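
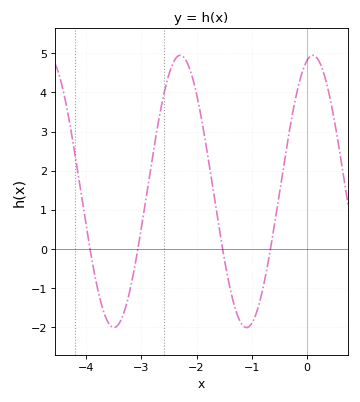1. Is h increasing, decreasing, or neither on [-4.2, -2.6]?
neither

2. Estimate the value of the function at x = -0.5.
1.4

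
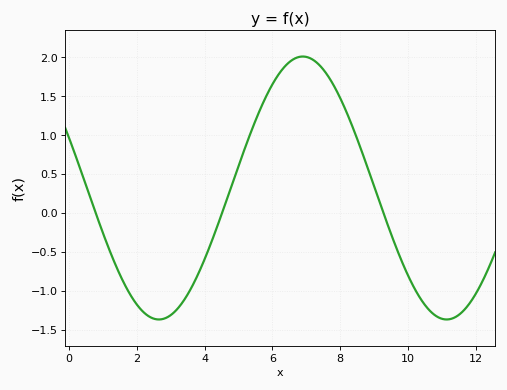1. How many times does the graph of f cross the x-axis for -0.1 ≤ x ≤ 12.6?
3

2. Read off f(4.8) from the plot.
0.35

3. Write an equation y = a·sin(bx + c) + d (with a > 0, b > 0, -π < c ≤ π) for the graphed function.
y = 1.69sin(0.74x + 2.8) + 0.32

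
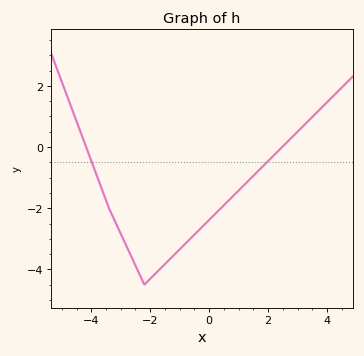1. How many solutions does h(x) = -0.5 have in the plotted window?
2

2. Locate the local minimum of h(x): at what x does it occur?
-2.2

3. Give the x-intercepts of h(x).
-4.17, 2.48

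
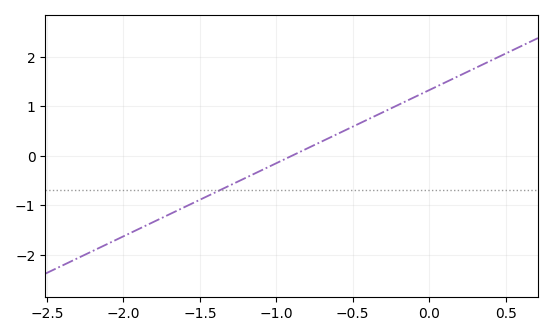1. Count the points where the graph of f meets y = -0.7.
1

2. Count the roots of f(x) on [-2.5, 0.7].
1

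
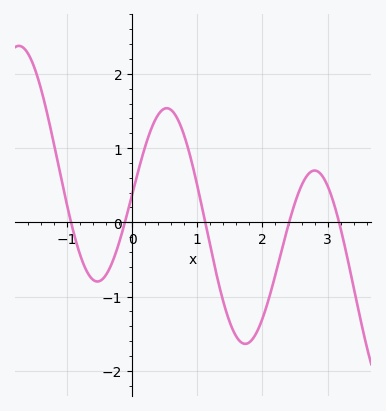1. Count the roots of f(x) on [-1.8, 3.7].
5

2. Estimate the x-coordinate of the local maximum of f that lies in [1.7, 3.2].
2.8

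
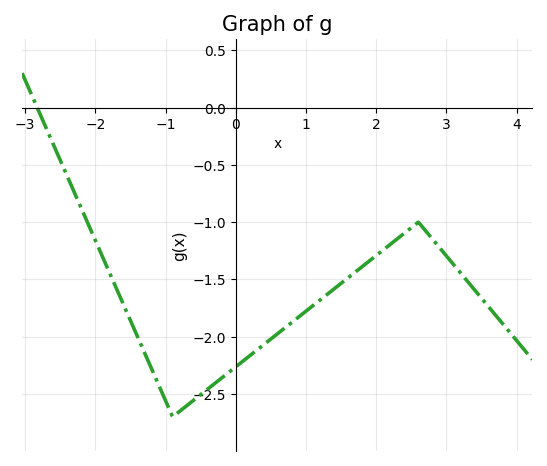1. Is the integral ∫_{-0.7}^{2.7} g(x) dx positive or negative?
negative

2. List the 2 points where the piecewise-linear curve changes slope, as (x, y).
(-0.9, -2.7); (2.6, -1)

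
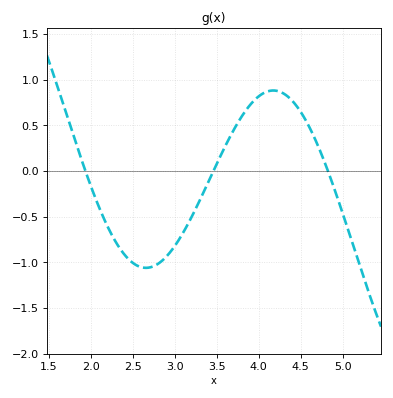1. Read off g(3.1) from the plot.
-0.7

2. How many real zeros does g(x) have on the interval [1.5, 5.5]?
3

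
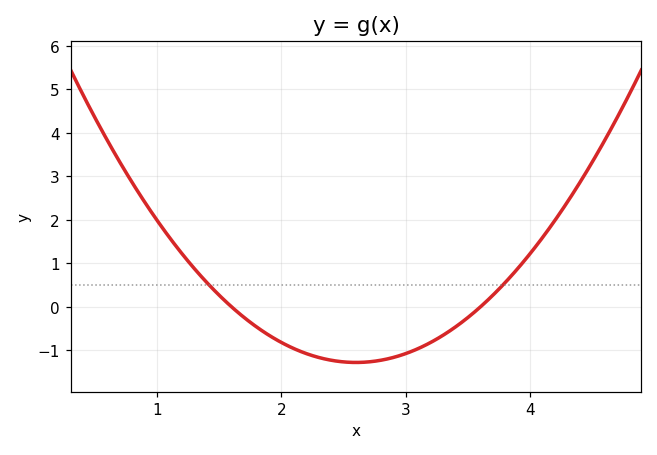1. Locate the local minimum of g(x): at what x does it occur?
2.6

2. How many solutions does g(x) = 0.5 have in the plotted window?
2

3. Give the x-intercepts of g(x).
1.6, 3.6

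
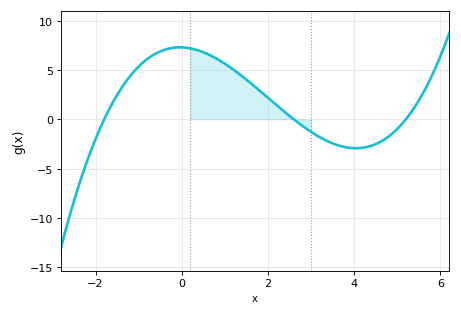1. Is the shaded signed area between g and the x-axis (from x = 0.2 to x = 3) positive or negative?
positive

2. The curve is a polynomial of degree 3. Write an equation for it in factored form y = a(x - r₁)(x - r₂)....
y = 0.3(x + 1.8)(x - 2.6)(x - 5.2)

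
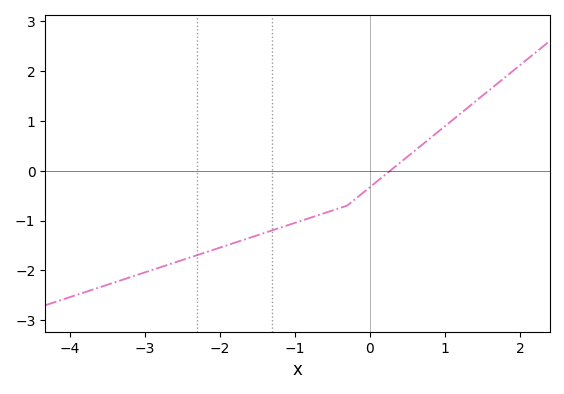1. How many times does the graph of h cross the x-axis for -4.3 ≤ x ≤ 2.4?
1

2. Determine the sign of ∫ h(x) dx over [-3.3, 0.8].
negative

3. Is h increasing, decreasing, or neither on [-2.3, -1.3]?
increasing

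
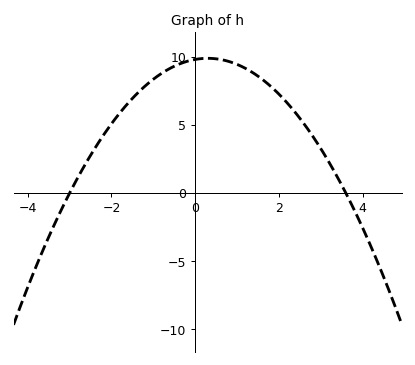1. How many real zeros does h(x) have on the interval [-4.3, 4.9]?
2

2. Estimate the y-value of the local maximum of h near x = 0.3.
9.91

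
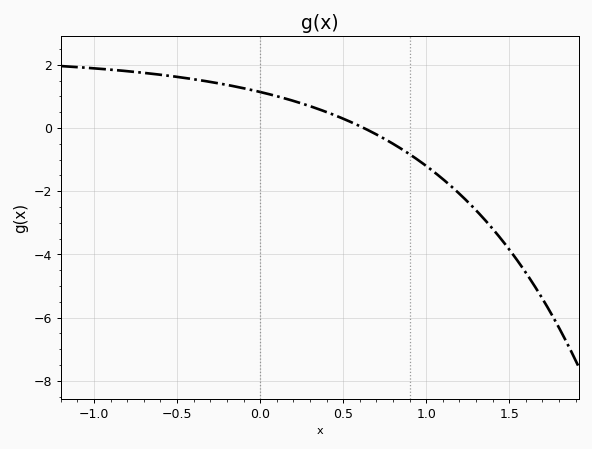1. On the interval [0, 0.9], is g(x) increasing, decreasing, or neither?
decreasing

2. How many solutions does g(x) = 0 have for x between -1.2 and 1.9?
1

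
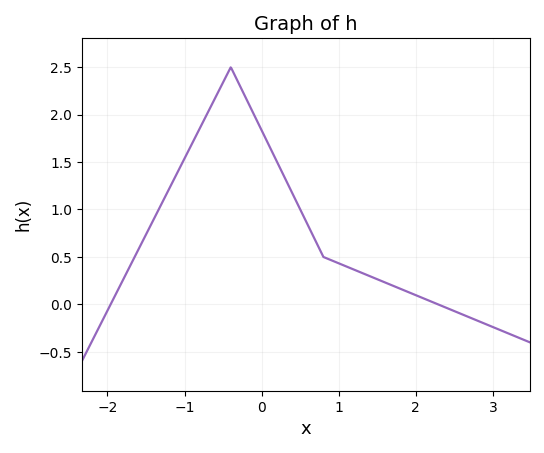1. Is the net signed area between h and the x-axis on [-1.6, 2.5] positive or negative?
positive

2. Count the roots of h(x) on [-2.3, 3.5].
2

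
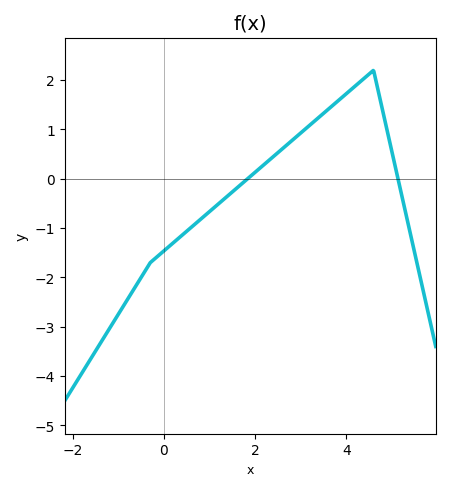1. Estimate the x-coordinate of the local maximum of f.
4.6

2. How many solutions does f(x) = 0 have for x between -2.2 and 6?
2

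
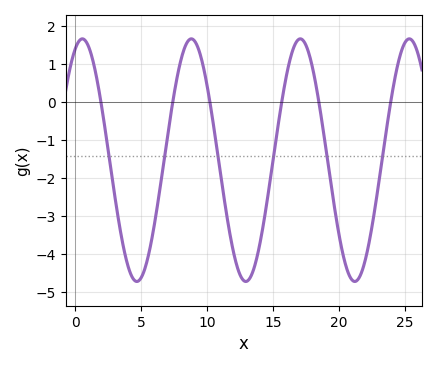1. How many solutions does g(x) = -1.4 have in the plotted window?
6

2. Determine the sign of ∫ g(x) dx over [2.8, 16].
negative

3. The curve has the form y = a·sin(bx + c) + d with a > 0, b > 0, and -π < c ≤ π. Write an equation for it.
y = 3.19sin(0.76x + 1.16) - 1.52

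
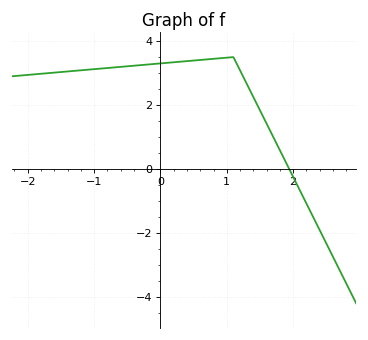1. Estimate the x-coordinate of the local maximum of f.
1.1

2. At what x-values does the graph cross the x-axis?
1.94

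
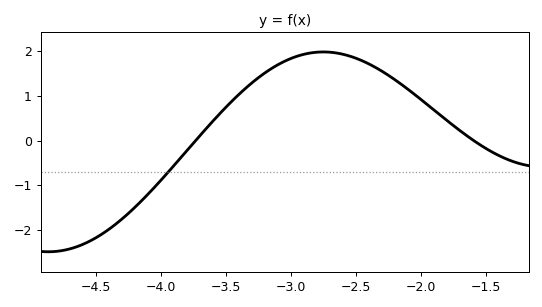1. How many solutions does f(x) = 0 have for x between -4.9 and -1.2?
2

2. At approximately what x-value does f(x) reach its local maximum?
-2.7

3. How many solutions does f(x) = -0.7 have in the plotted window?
1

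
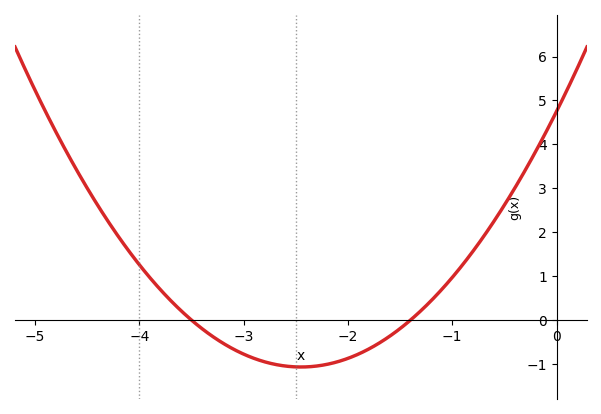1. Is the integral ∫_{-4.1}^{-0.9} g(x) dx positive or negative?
negative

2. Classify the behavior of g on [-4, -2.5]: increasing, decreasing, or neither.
decreasing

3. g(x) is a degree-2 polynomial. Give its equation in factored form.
y = 0.97(x + 3.5)(x + 1.4)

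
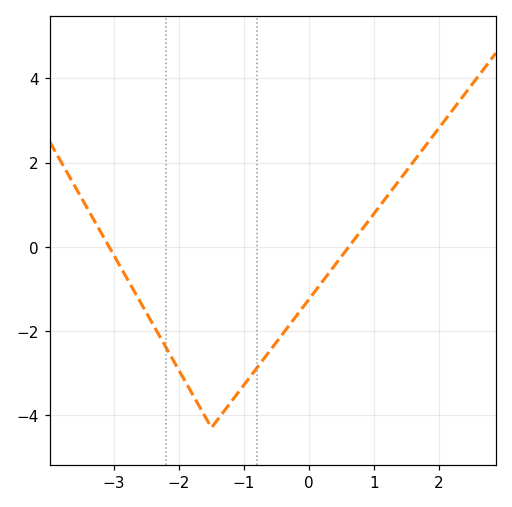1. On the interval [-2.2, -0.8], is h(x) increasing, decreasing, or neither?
neither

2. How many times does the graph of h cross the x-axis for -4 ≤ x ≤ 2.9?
2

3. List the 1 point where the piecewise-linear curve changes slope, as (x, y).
(-1.5, -4.3)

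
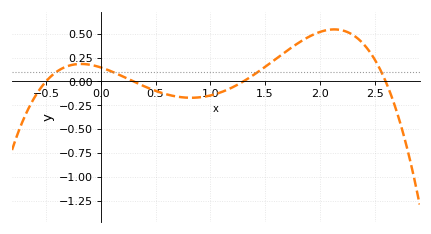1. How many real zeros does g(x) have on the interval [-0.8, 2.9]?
4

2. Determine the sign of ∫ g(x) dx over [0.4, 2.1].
positive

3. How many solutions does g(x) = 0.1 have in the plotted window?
4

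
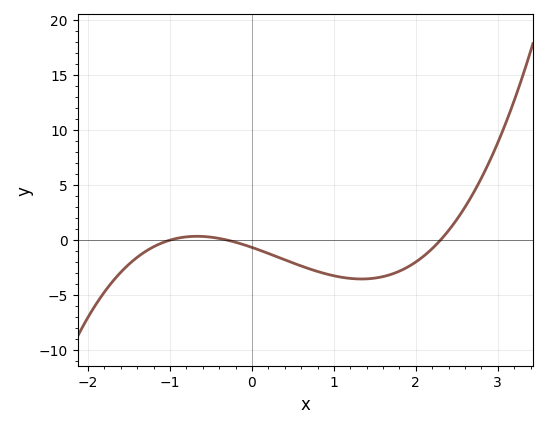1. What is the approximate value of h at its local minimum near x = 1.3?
-3.5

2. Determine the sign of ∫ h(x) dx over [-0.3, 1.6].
negative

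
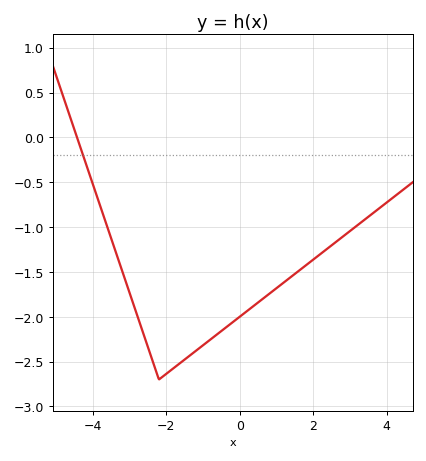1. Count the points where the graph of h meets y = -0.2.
1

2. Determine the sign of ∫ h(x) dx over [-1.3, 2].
negative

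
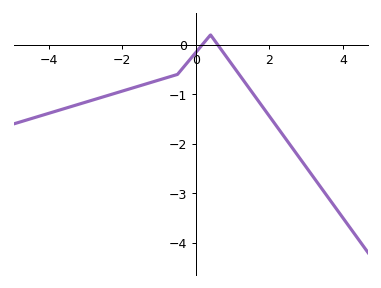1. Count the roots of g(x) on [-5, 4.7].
2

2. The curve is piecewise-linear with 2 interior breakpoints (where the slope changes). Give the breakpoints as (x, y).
(-0.5, -0.6); (0.4, 0.2)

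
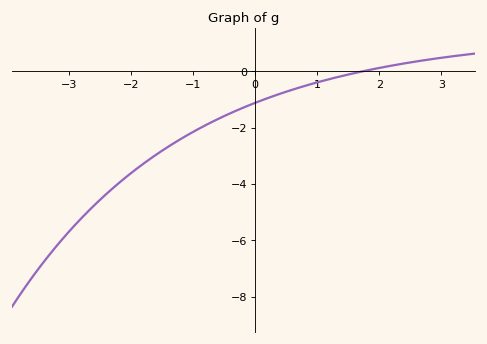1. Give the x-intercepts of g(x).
1.7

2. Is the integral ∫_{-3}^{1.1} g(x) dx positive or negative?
negative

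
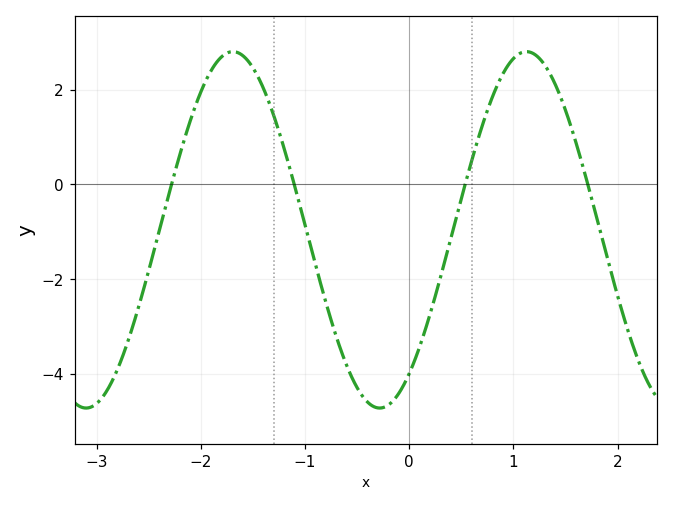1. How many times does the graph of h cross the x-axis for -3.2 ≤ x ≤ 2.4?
4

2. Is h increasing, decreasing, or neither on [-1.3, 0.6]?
neither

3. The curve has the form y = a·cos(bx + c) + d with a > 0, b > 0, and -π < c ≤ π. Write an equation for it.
y = 3.77cos(2.23x - 2.51) - 0.96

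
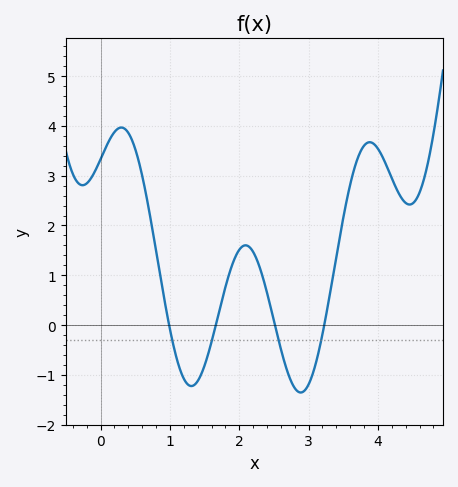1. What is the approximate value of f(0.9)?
0.7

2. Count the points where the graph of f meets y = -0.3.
4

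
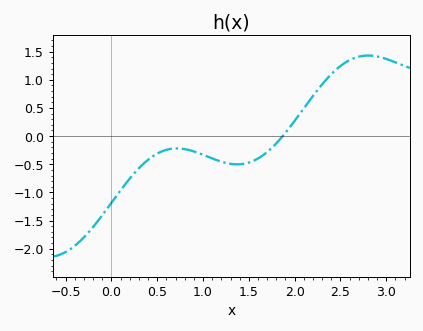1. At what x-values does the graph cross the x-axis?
1.87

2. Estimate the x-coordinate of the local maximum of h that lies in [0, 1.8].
0.714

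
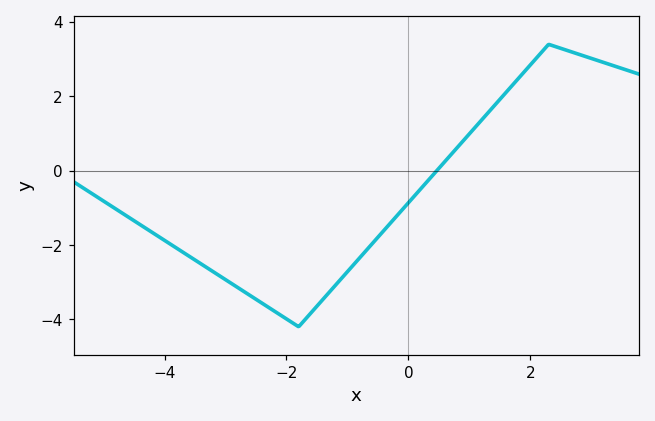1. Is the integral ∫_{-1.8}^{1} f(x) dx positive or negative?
negative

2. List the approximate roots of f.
0.466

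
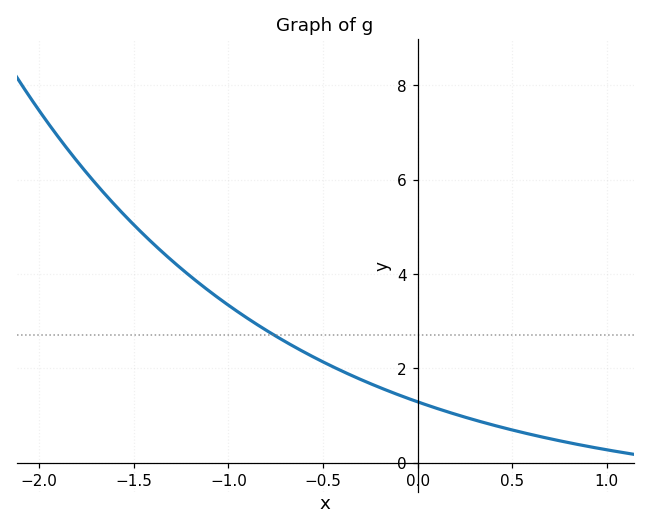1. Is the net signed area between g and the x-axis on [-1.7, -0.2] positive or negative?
positive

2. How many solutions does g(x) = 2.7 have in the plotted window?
1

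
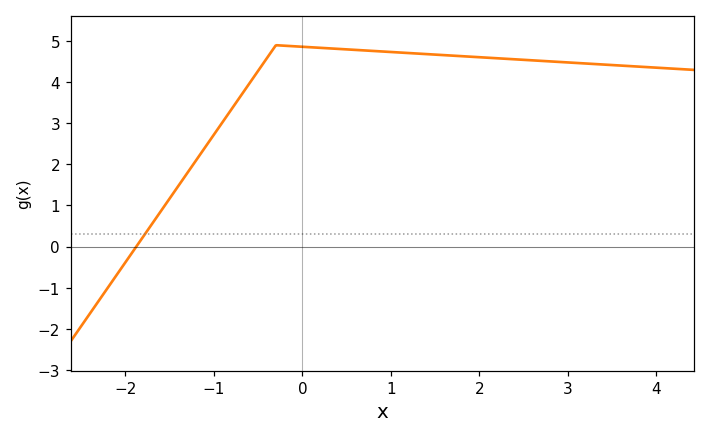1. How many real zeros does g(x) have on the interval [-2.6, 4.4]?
1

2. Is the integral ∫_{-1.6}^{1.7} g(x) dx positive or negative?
positive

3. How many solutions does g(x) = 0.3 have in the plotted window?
1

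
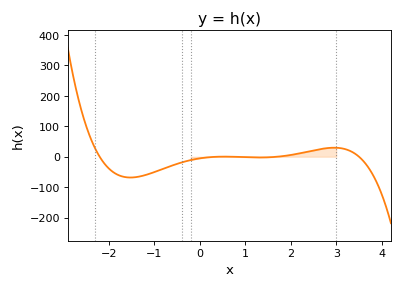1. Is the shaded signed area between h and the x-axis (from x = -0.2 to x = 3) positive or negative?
positive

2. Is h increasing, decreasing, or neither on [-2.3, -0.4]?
neither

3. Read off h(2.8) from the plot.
28.3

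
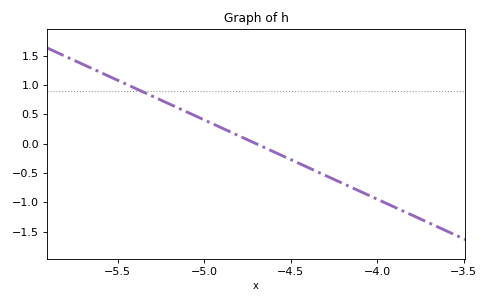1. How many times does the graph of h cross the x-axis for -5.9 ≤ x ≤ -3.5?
1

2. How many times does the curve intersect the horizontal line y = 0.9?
1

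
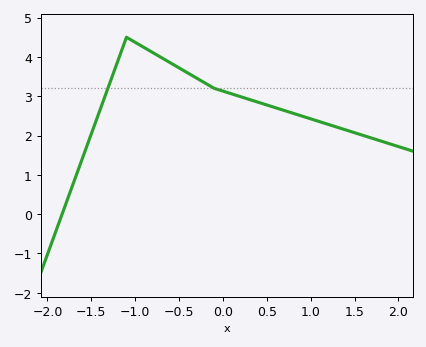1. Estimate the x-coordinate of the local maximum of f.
-1.1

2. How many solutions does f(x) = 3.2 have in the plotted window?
2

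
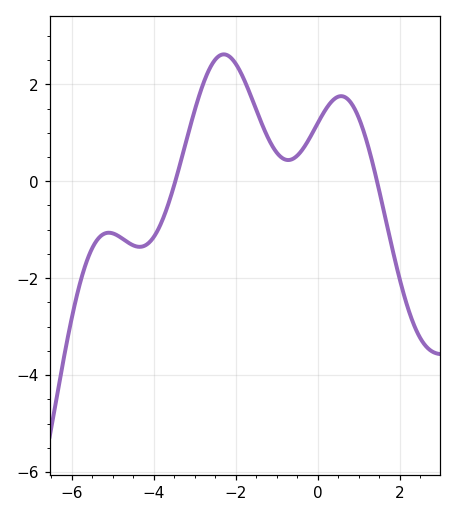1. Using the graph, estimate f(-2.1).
2.53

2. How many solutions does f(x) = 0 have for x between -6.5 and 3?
2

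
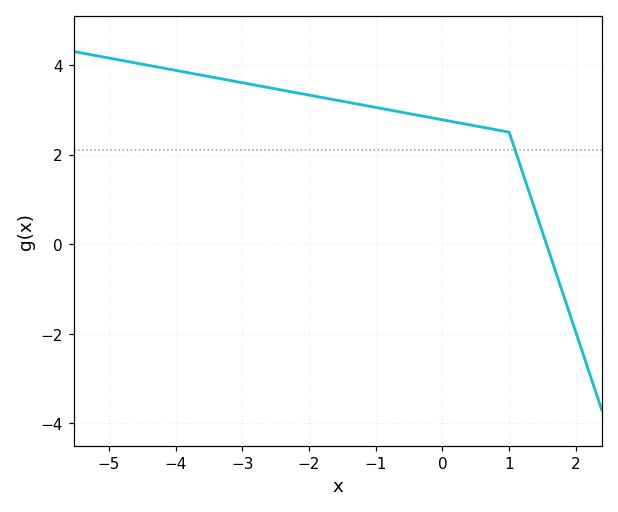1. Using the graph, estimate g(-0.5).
3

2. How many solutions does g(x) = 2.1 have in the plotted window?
1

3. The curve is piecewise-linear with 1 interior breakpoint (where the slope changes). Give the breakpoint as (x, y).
(1, 2.5)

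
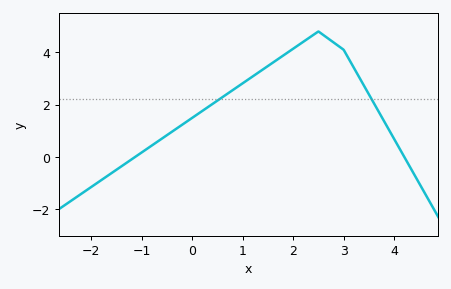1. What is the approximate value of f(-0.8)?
0.44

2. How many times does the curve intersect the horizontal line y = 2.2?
2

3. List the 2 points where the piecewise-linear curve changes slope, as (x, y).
(2.5, 4.8); (3, 4.1)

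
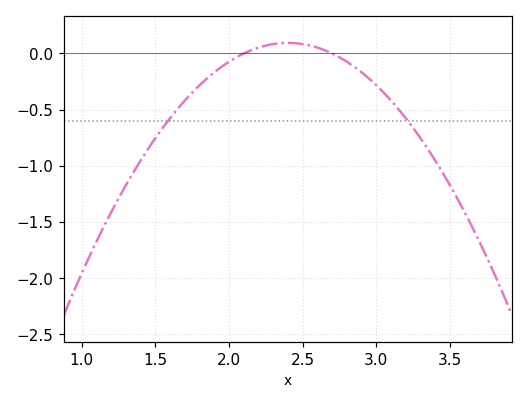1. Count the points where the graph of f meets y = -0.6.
2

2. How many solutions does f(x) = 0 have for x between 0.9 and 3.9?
2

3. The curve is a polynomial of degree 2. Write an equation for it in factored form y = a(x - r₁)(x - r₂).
y = -1.05(x - 2.1)(x - 2.7)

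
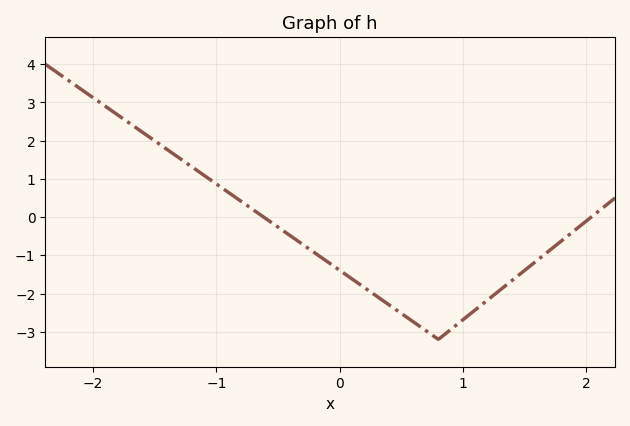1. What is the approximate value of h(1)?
-2.68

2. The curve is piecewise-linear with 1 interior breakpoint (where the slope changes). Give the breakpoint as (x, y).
(0.8, -3.2)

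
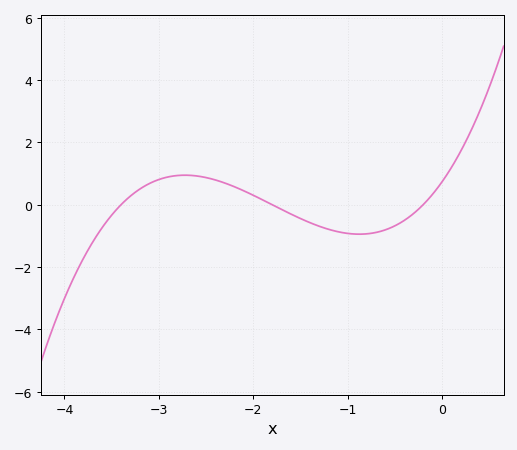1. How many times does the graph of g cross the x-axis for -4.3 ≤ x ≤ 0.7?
3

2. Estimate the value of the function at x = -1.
-0.922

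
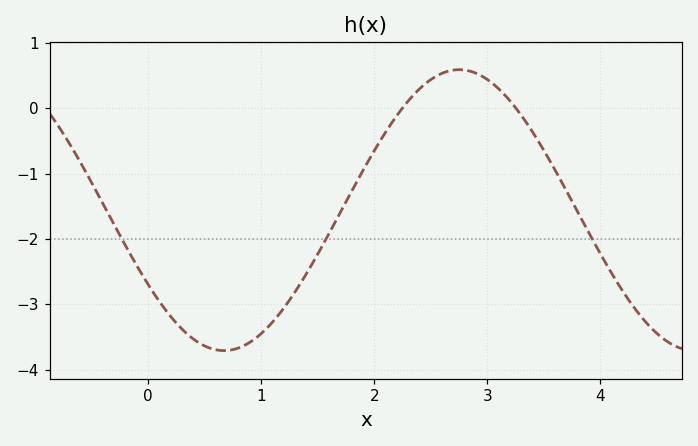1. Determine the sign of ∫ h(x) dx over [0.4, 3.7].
negative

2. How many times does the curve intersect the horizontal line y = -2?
3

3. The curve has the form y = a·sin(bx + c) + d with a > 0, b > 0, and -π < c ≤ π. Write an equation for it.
y = 2.15sin(1.51x - 2.58) - 1.56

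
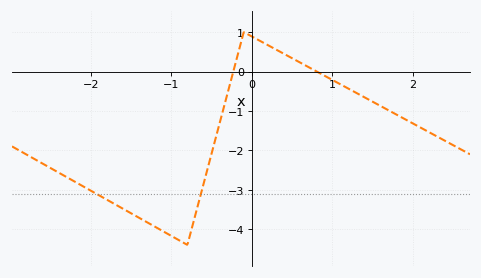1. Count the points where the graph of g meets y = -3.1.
2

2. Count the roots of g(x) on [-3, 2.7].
2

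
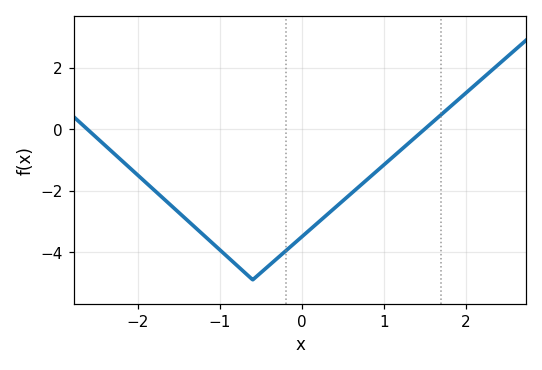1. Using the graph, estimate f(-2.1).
-1.2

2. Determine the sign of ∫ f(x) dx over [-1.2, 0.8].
negative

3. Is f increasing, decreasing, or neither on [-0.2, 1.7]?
increasing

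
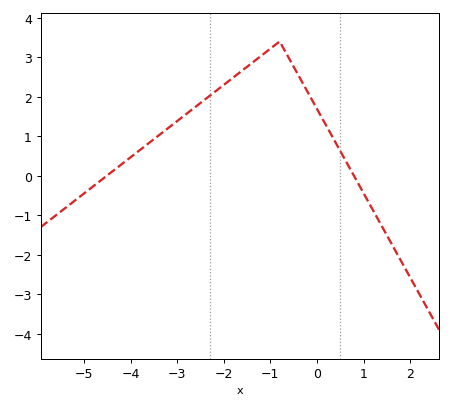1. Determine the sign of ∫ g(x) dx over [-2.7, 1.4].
positive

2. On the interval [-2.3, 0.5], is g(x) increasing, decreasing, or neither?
neither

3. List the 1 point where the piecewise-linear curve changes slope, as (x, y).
(-0.8, 3.4)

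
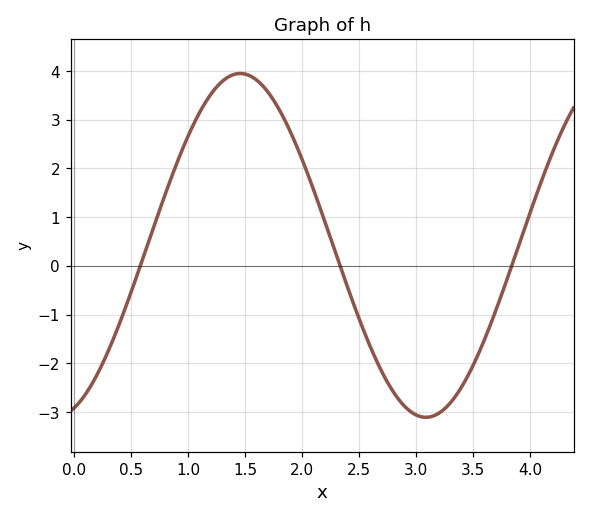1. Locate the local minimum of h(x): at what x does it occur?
3.09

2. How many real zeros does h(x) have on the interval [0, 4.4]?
3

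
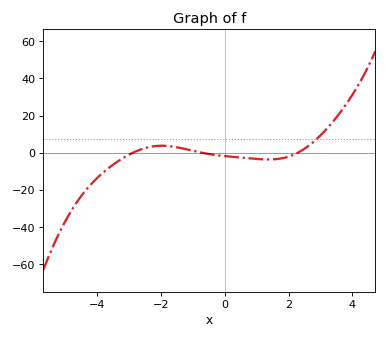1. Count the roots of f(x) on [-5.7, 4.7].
3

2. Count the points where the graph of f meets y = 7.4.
1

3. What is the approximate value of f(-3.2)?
-2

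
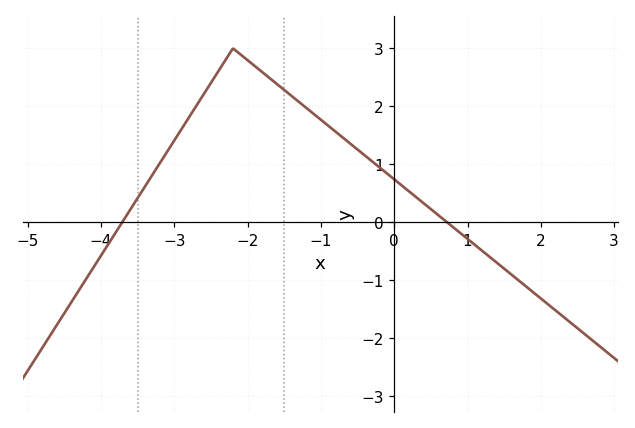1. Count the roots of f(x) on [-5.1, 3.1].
2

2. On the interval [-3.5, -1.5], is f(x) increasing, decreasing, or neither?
neither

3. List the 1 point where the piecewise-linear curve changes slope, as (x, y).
(-2.2, 3)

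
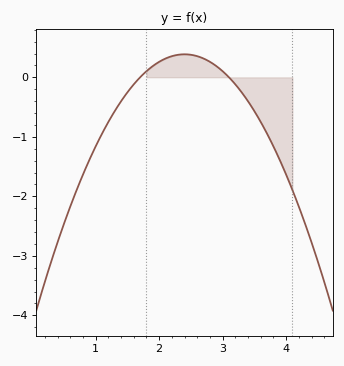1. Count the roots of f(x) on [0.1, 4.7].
2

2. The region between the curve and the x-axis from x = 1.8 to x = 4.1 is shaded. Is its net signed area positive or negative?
negative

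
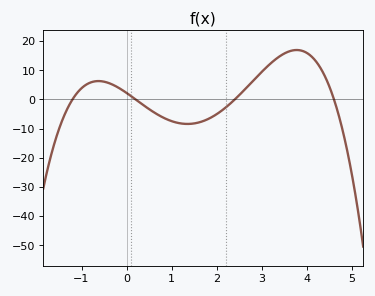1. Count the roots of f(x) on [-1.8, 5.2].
4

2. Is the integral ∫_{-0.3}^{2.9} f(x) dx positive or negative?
negative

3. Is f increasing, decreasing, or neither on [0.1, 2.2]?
neither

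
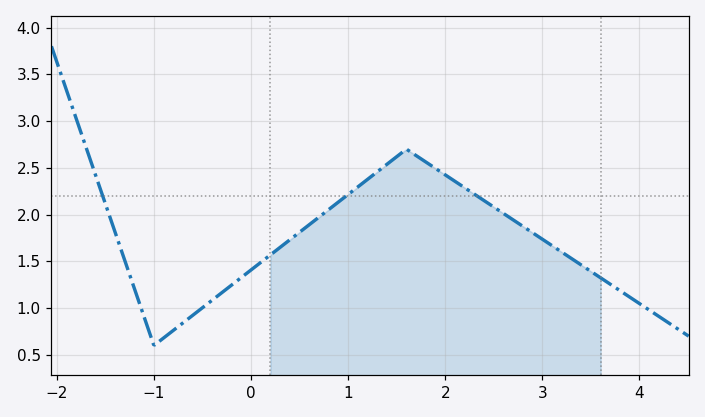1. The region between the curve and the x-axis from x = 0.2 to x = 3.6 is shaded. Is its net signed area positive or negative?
positive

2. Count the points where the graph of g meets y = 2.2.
3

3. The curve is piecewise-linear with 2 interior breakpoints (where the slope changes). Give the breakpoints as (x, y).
(-1, 0.6); (1.6, 2.7)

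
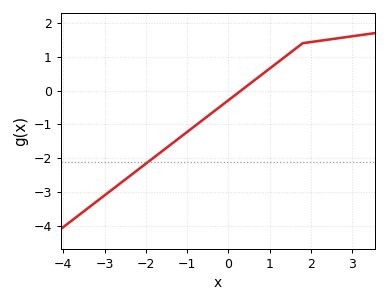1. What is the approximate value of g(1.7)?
1.31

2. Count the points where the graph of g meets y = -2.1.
1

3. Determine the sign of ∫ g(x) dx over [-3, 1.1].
negative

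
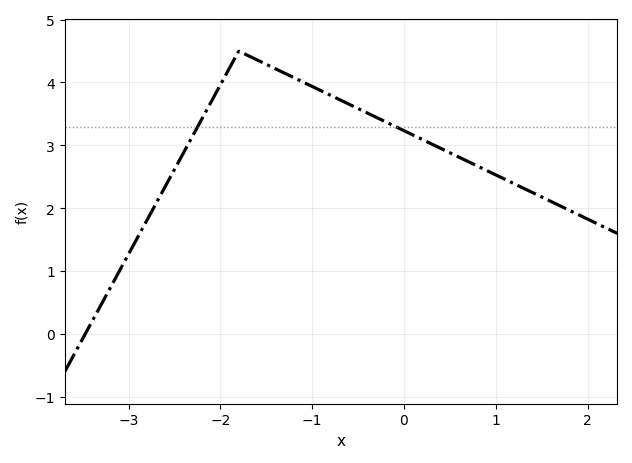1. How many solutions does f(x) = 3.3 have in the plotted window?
2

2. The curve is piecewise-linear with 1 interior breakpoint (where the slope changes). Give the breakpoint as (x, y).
(-1.8, 4.5)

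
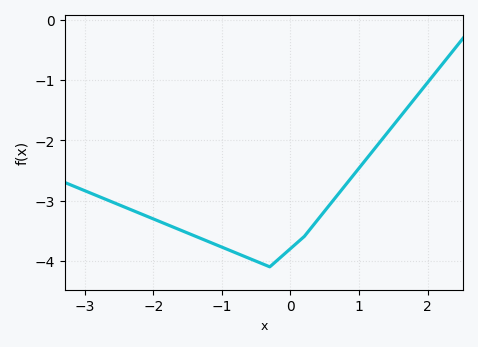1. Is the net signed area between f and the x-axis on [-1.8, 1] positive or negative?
negative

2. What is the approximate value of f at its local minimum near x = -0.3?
-4.1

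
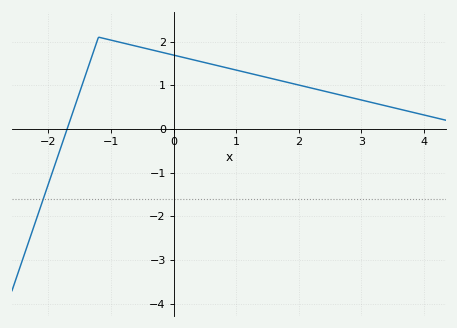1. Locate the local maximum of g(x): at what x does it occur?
-1.2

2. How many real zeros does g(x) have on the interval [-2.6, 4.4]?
1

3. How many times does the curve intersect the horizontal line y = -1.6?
1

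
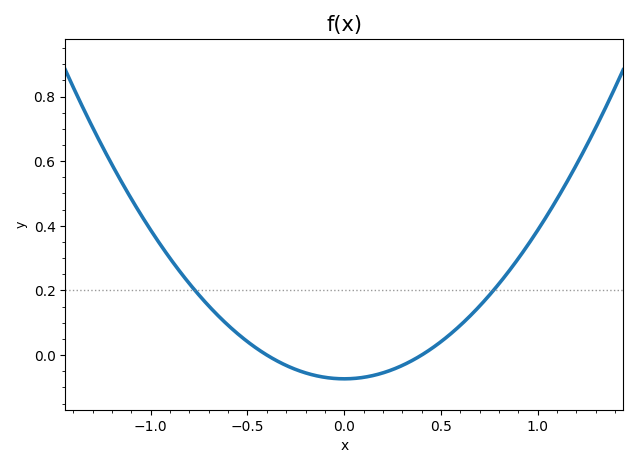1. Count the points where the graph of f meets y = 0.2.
2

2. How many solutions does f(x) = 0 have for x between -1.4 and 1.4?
2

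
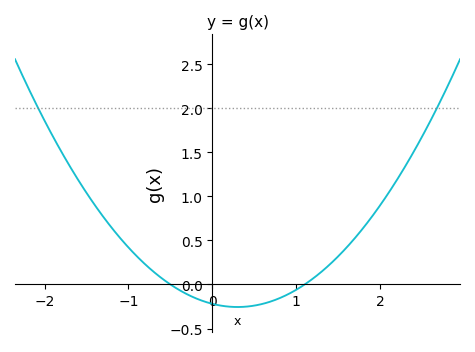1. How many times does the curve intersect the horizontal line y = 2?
2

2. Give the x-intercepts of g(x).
-0.5, 1.1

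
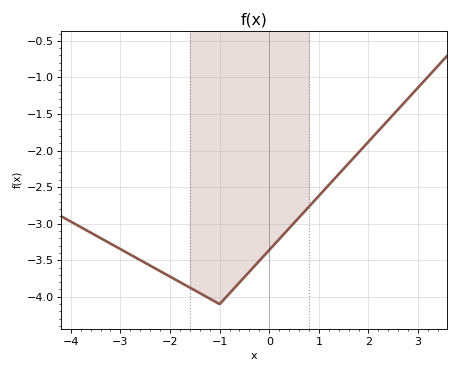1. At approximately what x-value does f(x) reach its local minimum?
-1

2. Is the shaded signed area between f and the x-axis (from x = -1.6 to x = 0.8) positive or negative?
negative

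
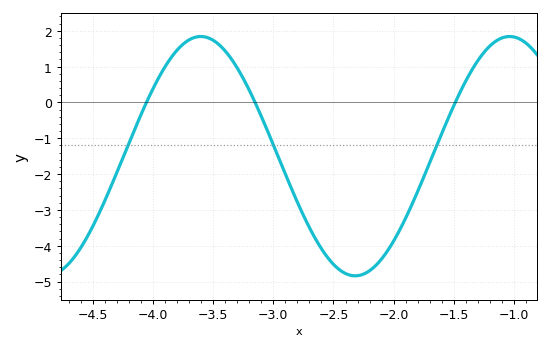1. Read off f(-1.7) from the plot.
-1.7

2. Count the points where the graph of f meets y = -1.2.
3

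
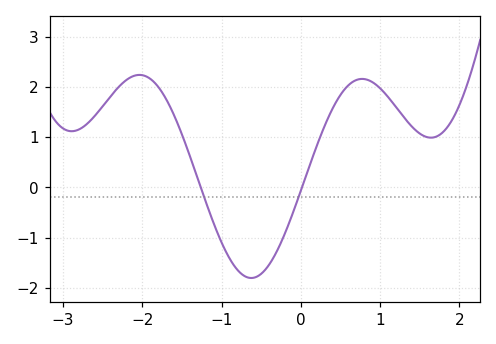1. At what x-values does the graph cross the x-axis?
-1.3, 0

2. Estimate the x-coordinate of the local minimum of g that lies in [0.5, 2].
1.6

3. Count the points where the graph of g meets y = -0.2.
2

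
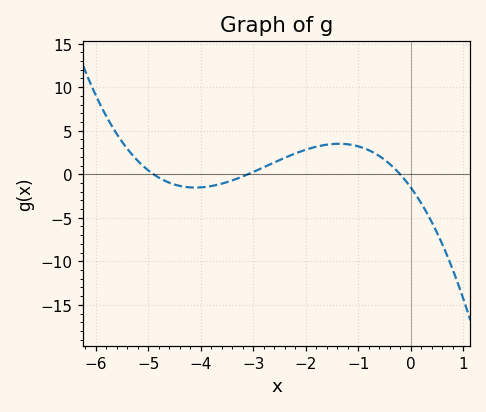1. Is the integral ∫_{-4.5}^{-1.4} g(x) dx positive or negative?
positive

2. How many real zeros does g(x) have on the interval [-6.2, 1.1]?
3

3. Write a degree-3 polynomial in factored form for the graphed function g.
y = -0.49(x + 4.9)(x + 3.1)(x + 0.2)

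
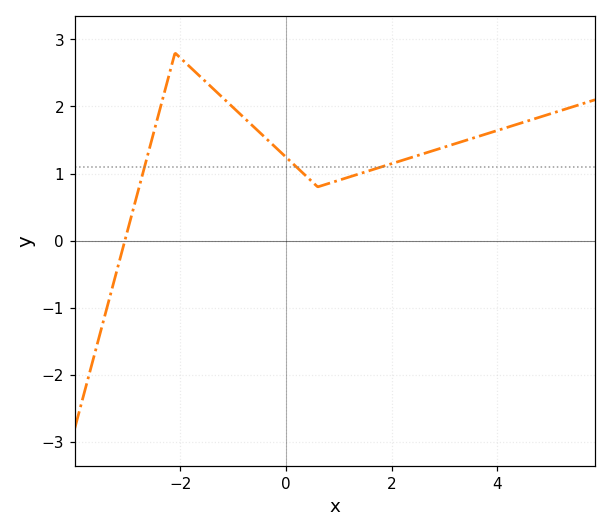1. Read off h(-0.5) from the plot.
1.6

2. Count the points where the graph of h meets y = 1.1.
3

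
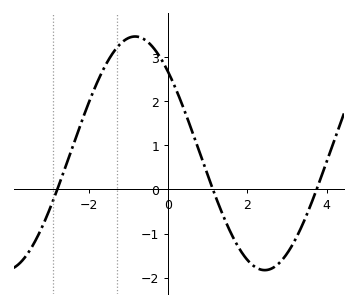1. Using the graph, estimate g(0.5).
1.6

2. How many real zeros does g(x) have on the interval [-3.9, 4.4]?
3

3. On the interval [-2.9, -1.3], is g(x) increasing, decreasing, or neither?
increasing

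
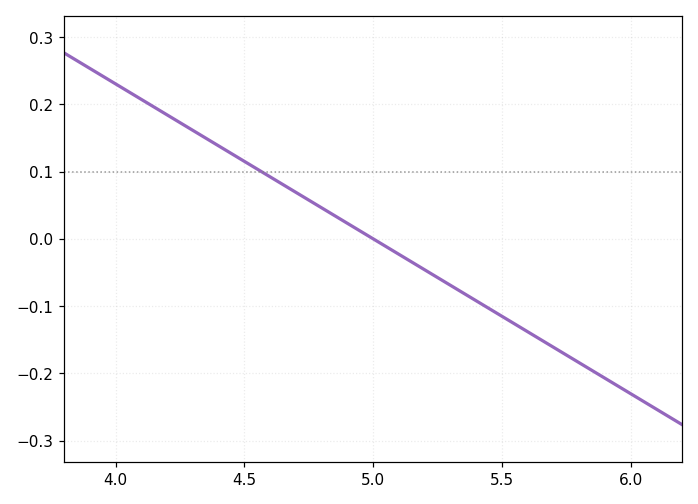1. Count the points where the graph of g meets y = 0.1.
1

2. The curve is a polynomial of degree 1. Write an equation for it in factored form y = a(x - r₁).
y = -0.23(x - 5)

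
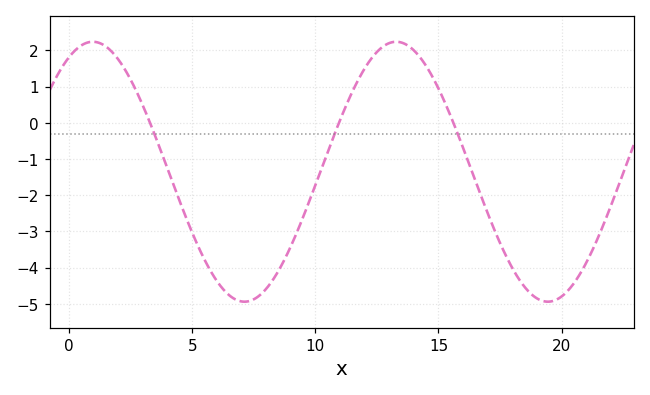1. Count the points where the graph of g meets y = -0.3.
3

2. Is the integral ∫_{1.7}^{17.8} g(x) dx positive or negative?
negative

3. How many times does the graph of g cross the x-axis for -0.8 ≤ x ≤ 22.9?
3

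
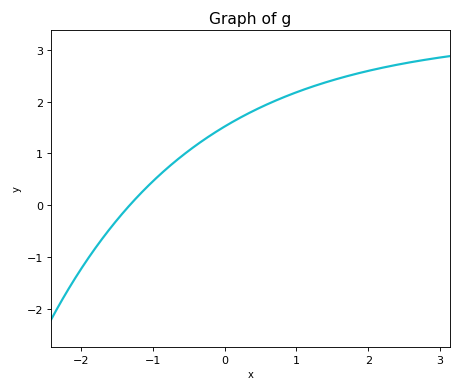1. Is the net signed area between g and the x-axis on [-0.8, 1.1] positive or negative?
positive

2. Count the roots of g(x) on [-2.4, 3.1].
1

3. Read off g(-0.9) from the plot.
0.6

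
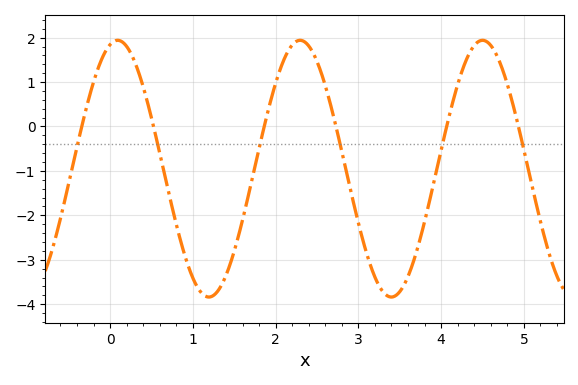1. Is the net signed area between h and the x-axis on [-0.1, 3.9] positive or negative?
negative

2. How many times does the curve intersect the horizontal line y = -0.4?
6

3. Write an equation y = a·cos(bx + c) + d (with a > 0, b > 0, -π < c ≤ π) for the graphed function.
y = 2.89cos(2.9x - 0.26) - 0.95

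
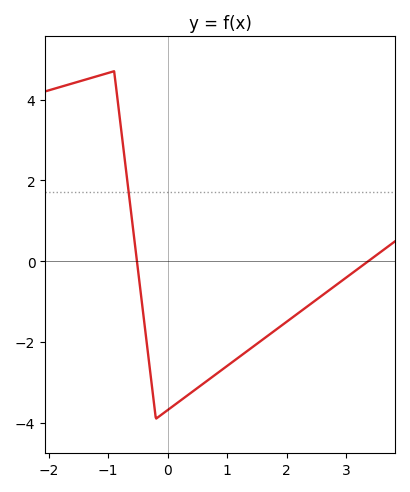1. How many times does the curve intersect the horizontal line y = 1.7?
1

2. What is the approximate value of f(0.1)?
-3.6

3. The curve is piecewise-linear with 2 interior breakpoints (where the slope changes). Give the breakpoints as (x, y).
(-0.9, 4.7); (-0.2, -3.9)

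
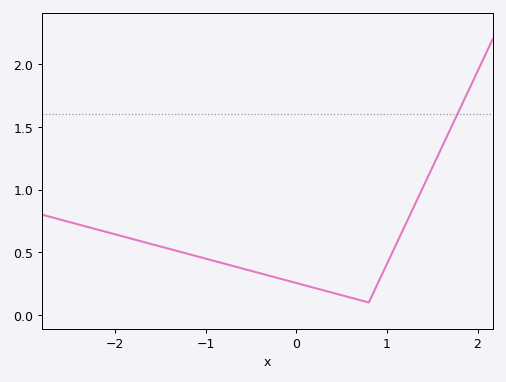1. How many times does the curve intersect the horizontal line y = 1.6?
1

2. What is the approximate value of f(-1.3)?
0.5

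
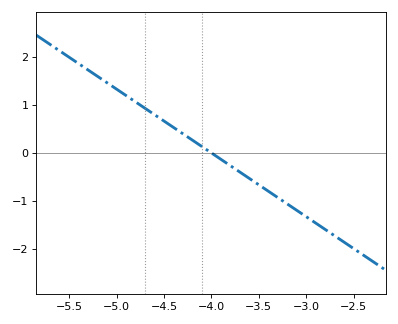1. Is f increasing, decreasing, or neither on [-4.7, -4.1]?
decreasing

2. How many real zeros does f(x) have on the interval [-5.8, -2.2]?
1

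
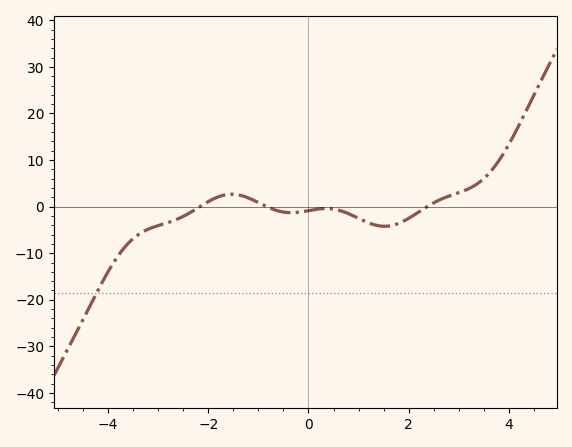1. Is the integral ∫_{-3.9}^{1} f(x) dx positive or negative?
negative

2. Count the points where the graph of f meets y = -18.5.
1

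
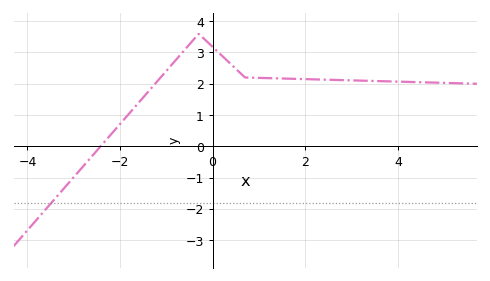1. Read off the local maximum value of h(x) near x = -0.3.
3.6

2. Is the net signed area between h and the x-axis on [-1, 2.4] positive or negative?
positive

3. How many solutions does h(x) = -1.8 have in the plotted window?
1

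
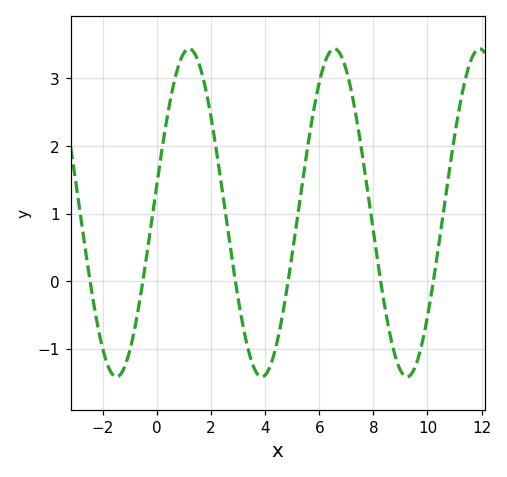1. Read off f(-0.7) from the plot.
-0.4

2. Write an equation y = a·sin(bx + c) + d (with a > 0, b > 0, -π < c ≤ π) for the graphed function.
y = 2.43sin(1.2x + 0.18) + 1.01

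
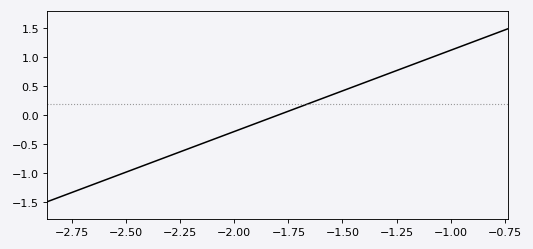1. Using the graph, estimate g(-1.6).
0.3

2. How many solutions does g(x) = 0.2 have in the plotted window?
1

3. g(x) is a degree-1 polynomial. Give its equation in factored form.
y = 1.4(x + 1.8)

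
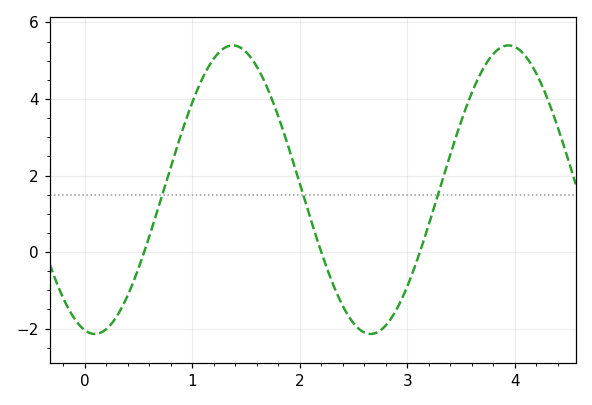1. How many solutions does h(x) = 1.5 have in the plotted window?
3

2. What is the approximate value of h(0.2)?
-2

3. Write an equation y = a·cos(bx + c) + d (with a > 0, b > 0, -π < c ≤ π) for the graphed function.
y = 3.77cos(2.5x + 2.9) + 1.63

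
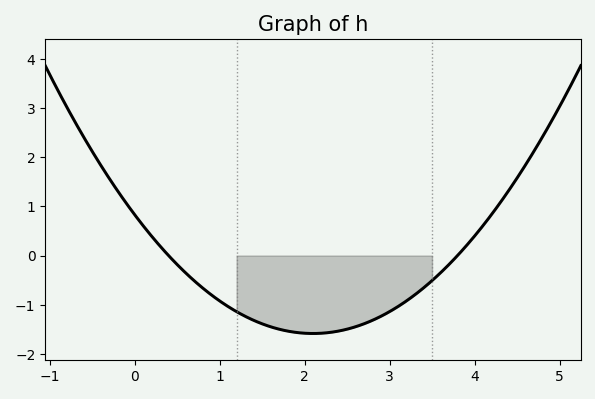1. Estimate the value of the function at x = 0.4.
0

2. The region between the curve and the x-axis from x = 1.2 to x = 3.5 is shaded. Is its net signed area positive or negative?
negative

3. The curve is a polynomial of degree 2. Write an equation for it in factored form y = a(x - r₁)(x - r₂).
y = 0.55(x - 0.4)(x - 3.8)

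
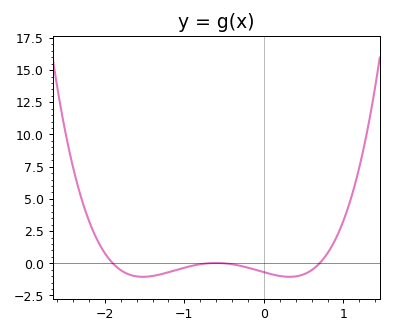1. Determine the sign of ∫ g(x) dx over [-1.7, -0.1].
negative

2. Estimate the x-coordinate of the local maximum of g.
-0.6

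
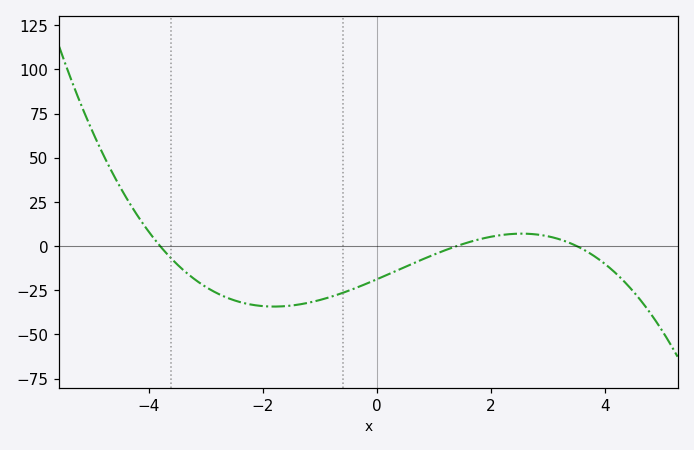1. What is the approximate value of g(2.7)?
6.83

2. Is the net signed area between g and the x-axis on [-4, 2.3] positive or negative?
negative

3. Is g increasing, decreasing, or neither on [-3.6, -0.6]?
neither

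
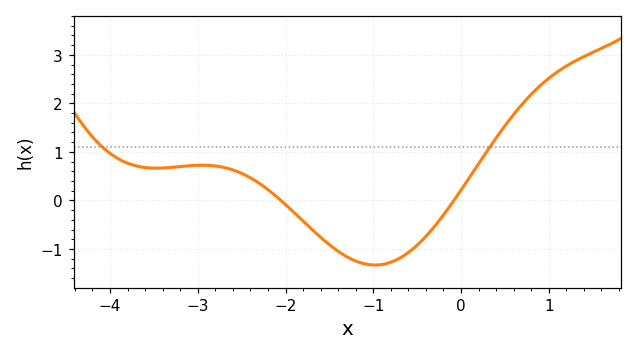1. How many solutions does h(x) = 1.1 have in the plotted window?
2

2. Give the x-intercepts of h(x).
-2.05, -0.081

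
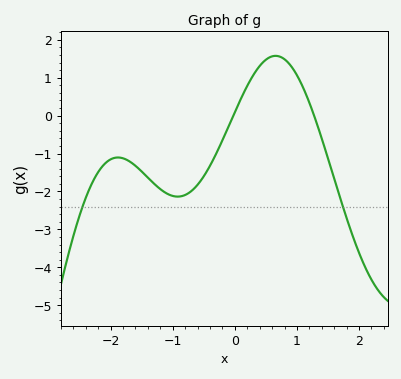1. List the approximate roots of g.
0, 1.3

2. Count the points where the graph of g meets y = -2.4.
2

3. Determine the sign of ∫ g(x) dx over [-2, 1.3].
negative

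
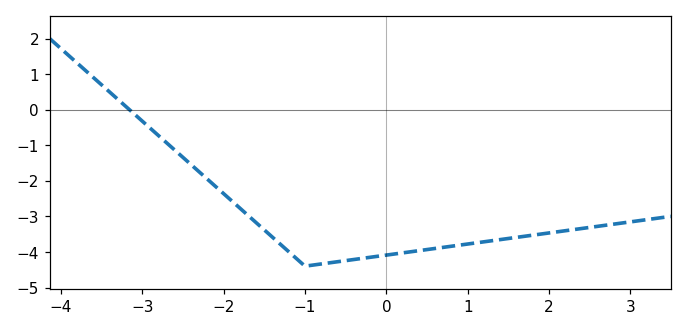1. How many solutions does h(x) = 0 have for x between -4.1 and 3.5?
1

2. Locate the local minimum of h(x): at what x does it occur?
-1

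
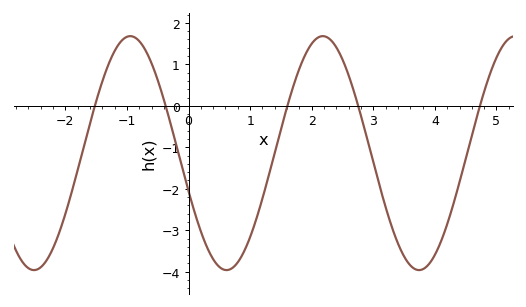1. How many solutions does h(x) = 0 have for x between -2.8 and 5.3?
5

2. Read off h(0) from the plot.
-2.06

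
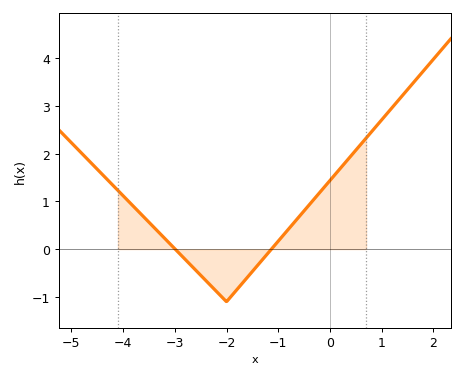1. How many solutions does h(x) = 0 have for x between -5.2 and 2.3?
2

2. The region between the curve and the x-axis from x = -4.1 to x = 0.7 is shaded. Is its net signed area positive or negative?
positive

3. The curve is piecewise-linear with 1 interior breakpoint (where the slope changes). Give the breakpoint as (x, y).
(-2, -1.1)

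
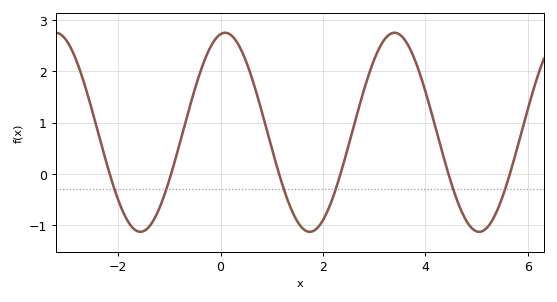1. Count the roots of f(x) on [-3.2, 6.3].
6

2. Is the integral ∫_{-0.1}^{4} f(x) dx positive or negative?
positive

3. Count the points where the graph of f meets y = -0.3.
6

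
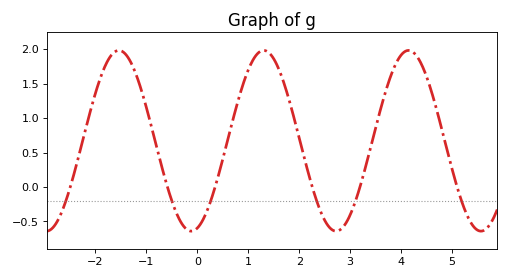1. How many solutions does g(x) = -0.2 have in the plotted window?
6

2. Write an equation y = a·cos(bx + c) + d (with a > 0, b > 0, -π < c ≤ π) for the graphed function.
y = 1.31cos(2.2x - 2.9) + 0.67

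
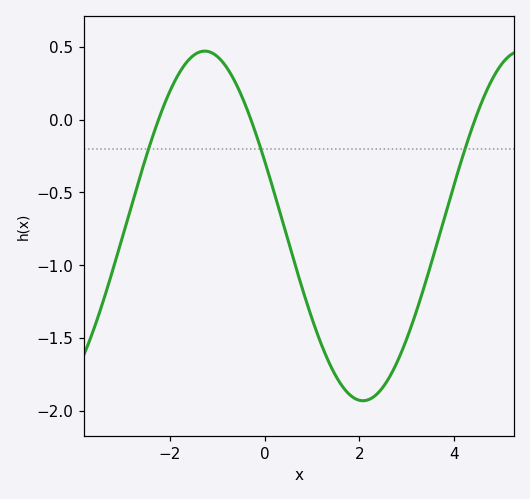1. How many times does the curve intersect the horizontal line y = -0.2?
3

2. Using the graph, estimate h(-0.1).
-0.2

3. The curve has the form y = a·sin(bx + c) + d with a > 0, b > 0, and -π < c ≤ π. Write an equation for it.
y = 1.2sin(0.94x + 2.8) - 0.73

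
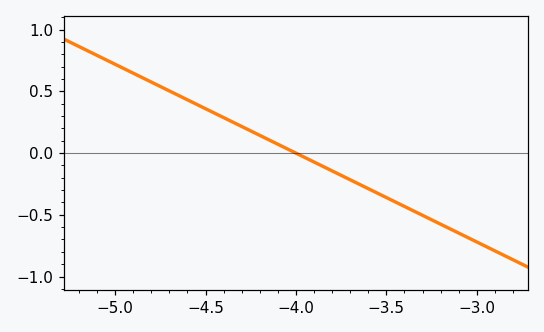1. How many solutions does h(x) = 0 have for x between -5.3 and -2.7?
1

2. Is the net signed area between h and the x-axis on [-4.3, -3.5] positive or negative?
negative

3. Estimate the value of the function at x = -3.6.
-0.288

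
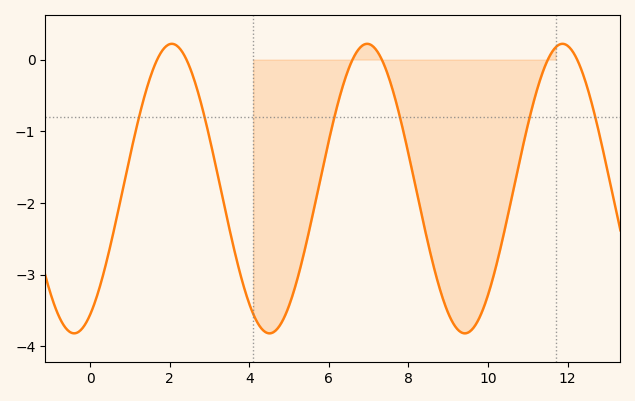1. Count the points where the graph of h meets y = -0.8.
6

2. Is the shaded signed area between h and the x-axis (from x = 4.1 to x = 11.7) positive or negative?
negative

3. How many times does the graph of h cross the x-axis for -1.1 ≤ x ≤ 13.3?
6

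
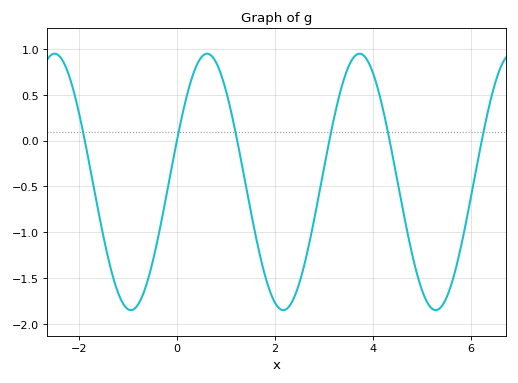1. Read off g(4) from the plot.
0.75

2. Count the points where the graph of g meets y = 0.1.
6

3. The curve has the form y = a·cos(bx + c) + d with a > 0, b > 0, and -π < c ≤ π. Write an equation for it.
y = 1.4cos(2x - 1.2) - 0.45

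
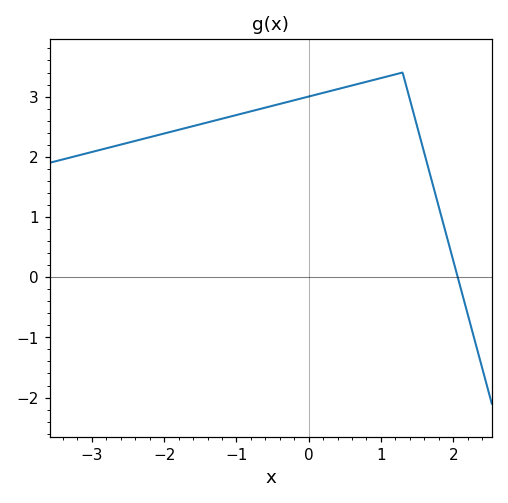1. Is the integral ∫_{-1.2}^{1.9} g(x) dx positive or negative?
positive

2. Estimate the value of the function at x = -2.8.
2.14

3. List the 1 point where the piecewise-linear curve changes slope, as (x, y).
(1.3, 3.4)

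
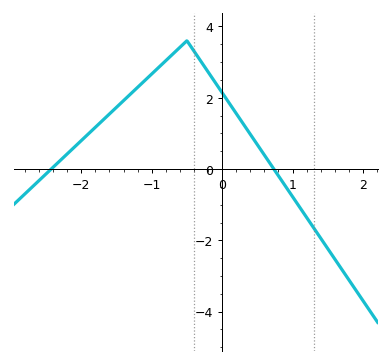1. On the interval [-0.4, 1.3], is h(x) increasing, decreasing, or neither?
decreasing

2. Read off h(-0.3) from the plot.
3.02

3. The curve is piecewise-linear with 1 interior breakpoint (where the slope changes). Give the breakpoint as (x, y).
(-0.5, 3.6)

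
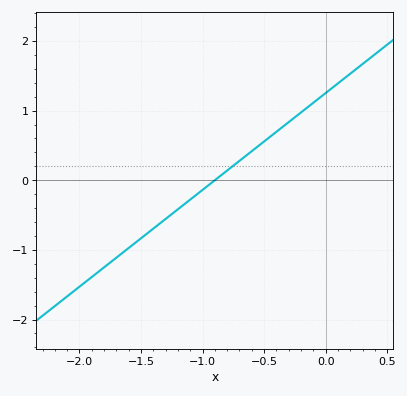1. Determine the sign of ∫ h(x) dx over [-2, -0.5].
negative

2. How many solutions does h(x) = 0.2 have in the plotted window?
1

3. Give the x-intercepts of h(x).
-0.9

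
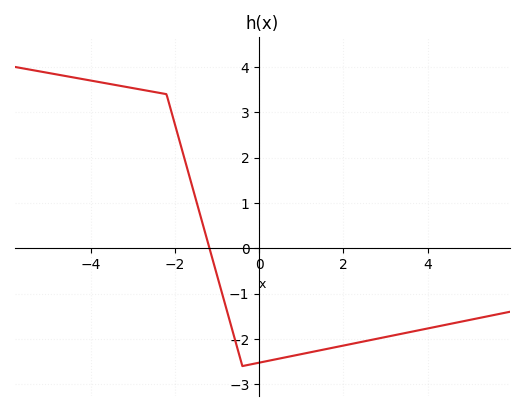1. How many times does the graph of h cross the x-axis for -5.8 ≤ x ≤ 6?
1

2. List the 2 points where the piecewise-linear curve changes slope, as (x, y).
(-2.2, 3.4); (-0.4, -2.6)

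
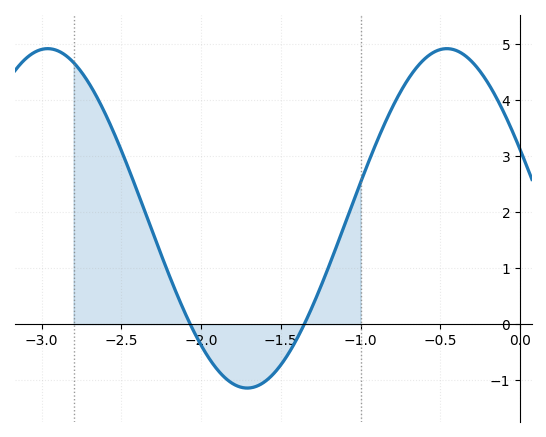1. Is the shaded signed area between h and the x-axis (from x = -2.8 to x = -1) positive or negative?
positive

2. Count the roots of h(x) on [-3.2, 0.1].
2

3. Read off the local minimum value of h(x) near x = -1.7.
-1.1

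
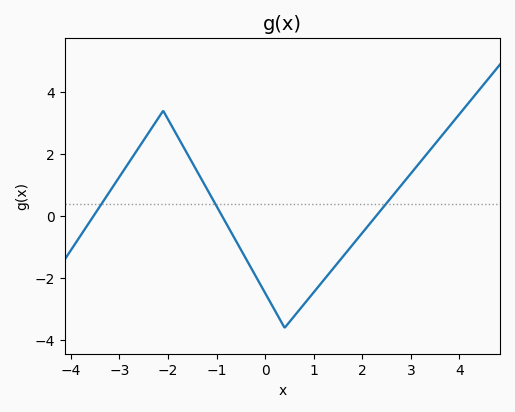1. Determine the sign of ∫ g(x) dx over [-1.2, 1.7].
negative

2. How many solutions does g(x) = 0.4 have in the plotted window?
3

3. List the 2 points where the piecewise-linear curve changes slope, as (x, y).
(-2.1, 3.4); (0.4, -3.6)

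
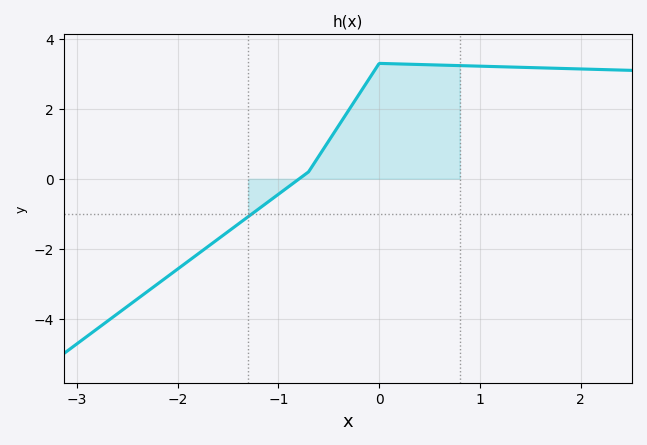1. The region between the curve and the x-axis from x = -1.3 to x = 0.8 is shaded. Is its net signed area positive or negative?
positive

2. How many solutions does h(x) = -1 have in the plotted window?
1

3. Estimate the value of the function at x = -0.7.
0.2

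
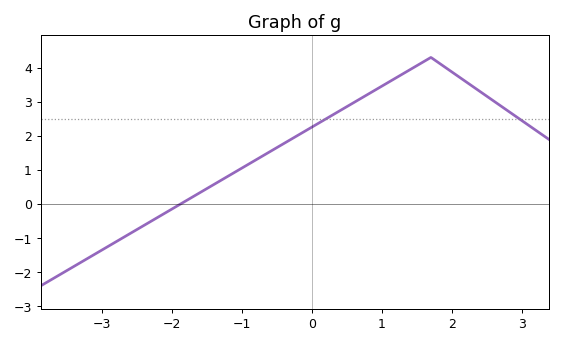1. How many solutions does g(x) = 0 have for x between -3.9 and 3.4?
1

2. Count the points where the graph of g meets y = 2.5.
2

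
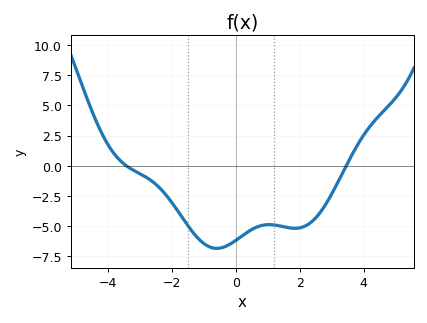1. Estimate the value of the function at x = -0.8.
-6.74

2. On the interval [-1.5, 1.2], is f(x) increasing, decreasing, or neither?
neither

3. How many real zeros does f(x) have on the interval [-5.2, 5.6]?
2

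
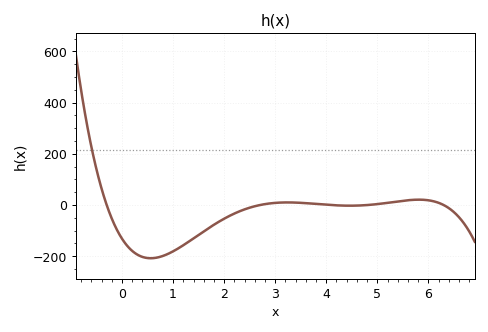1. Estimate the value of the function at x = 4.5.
-2.44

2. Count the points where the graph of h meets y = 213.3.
1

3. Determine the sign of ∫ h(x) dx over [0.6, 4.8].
negative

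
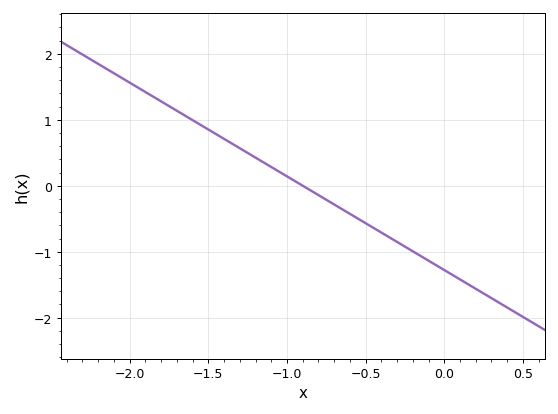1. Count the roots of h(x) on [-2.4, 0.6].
1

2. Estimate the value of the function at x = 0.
-1.3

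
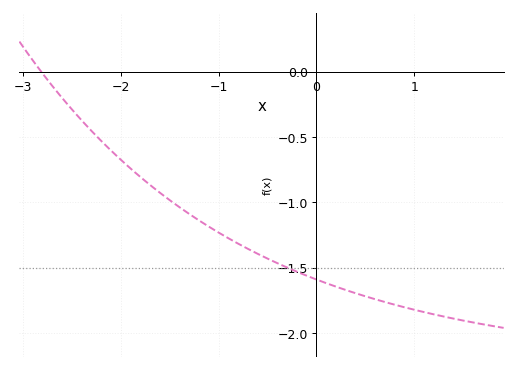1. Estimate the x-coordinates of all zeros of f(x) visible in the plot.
-2.8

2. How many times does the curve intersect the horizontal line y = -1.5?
1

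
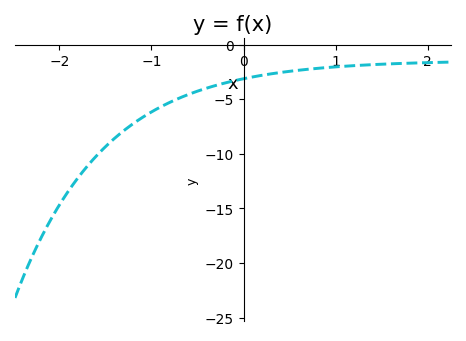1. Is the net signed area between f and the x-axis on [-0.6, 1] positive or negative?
negative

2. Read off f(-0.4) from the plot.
-4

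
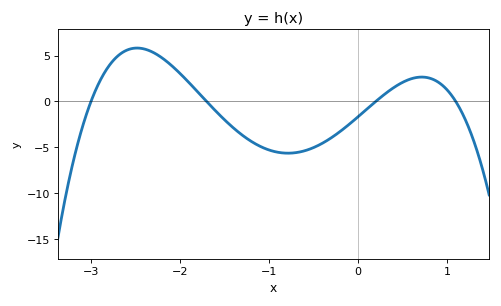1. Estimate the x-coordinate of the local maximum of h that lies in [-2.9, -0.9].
-2.5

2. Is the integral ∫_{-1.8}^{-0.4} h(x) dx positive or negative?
negative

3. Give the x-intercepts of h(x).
-3, -1.7, 0.2, 1.1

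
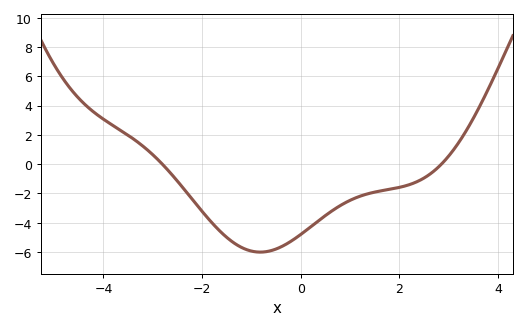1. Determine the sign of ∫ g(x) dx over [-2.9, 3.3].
negative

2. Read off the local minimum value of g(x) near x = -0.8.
-6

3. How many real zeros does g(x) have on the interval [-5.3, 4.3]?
2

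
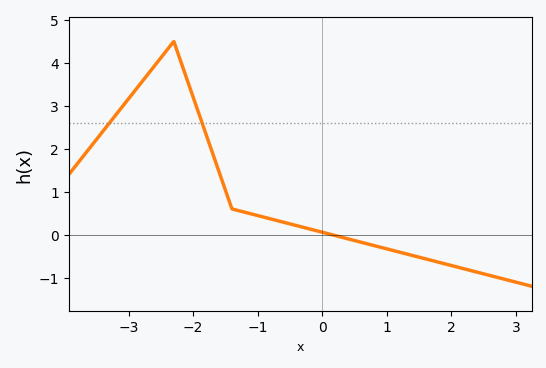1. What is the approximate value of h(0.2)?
-0.02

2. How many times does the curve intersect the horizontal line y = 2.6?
2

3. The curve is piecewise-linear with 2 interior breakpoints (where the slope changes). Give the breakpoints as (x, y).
(-2.3, 4.5); (-1.4, 0.6)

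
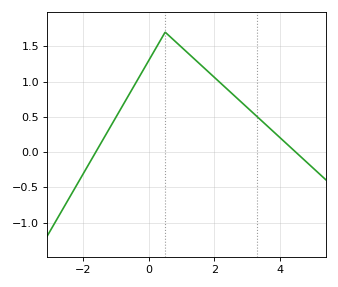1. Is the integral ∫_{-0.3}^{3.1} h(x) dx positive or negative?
positive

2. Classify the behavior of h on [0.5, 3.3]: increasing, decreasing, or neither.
decreasing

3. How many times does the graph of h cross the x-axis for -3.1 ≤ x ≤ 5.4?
2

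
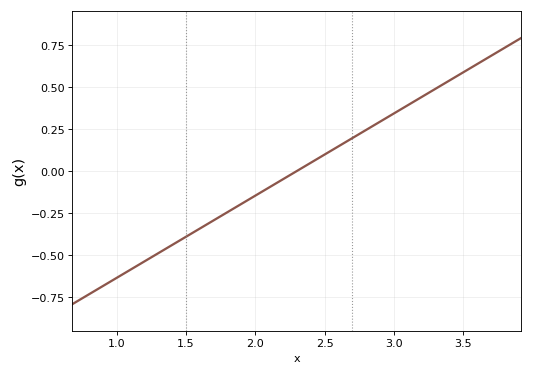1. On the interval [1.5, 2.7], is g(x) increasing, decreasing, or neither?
increasing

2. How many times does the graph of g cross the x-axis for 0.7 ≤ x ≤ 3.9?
1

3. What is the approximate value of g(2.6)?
0.147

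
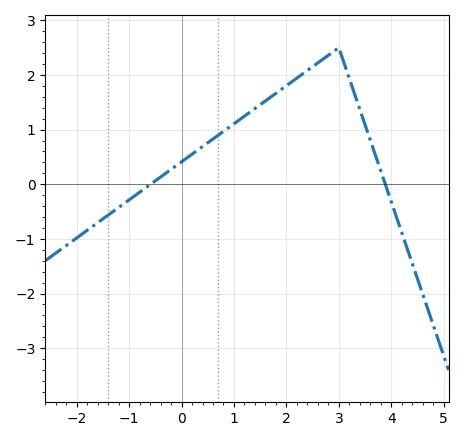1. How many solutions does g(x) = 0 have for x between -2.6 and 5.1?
2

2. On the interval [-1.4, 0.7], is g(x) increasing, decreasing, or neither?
increasing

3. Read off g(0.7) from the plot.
0.9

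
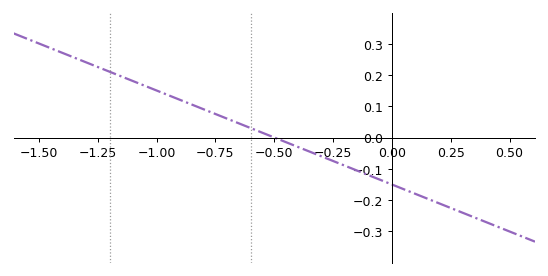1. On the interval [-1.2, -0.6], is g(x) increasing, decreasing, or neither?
decreasing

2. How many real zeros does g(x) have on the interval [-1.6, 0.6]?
1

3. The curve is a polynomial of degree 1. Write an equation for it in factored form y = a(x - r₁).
y = -0.3(x + 0.5)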